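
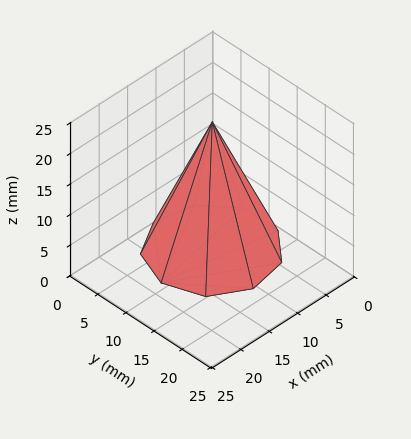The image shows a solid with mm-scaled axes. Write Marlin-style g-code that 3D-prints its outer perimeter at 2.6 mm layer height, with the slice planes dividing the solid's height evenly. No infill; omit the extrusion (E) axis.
Reading the render: the shape is a regular 9-sided pyramid, base circumscribed radius ≈ 9 mm, apex at z ≈ 21 mm (dimensions read to the nearest mm from the axis ticks). For the g-code, the solid's height is divided into equal slices at the stated Δz and each level perimeter traced with G1 moves after a G0 lift.

; perimeter-only toolpath
G21 ; units = mm
G90 ; absolute positioning
G28 ; home
; layer 1
G0 Z2.6
G0 X16.9 Y9.0
G1 X15.0 Y14.1
G1 X10.4 Y16.8
G1 X5.1 Y15.8
G1 X1.6 Y11.7
G1 X1.6 Y6.3
G1 X5.1 Y2.2
G1 X10.4 Y1.2
G1 X15.0 Y3.9
G1 X16.9 Y9.0
; layer 2
G0 Z5.2
G0 X15.8 Y9.0
G1 X14.2 Y13.4
G1 X10.2 Y15.7
G1 X5.6 Y14.9
G1 X2.6 Y11.3
G1 X2.6 Y6.7
G1 X5.6 Y3.1
G1 X10.2 Y2.3
G1 X14.2 Y4.7
G1 X15.8 Y9.0
; layer 3
G0 Z7.9
G0 X14.6 Y9.0
G1 X13.3 Y12.6
G1 X10.0 Y14.6
G1 X6.2 Y13.9
G1 X3.7 Y10.9
G1 X3.7 Y7.1
G1 X6.2 Y4.1
G1 X10.0 Y3.4
G1 X13.3 Y5.4
G1 X14.6 Y9.0
; layer 4
G0 Z10.5
G0 X13.5 Y9.0
G1 X12.4 Y11.9
G1 X9.8 Y13.4
G1 X6.8 Y12.9
G1 X4.8 Y10.6
G1 X4.8 Y7.5
G1 X6.8 Y5.1
G1 X9.8 Y4.5
G1 X12.4 Y6.1
G1 X13.5 Y9.0
; layer 5
G0 Z13.1
G0 X12.4 Y9.0
G1 X11.6 Y11.2
G1 X9.6 Y12.3
G1 X7.3 Y11.9
G1 X5.8 Y10.2
G1 X5.8 Y7.8
G1 X7.3 Y6.1
G1 X9.6 Y5.7
G1 X11.6 Y6.8
G1 X12.4 Y9.0
; layer 6
G0 Z15.8
G0 X11.2 Y9.0
G1 X10.7 Y10.4
G1 X9.4 Y11.2
G1 X7.9 Y10.9
G1 X6.9 Y9.8
G1 X6.9 Y8.2
G1 X7.9 Y7.0
G1 X9.4 Y6.8
G1 X10.7 Y7.5
G1 X11.2 Y9.0
; layer 7
G0 Z18.4
G0 X10.1 Y9.0
G1 X9.9 Y9.7
G1 X9.2 Y10.1
G1 X8.4 Y10.0
G1 X7.9 Y9.4
G1 X7.9 Y8.6
G1 X8.4 Y8.0
G1 X9.2 Y7.9
G1 X9.9 Y8.3
G1 X10.1 Y9.0
M2 ; end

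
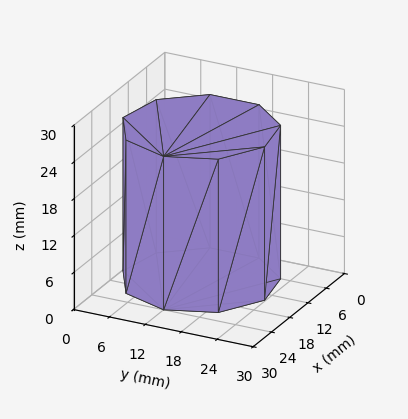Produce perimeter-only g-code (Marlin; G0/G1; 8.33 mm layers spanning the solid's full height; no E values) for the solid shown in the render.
Reading the render: the shape is a regular 9-sided prism (a cylinder approximated with 9 flat sides), circumscribed radius ≈ 12 mm, height ≈ 25 mm (dimensions read to the nearest mm from the axis ticks). For the g-code, the solid's height is divided into equal slices at the stated Δz and each level perimeter traced with G1 moves after a G0 lift.

; perimeter-only toolpath
G21 ; units = mm
G90 ; absolute positioning
G28 ; home
; layer 1
G0 Z8.33
G0 X24.00 Y12.00
G1 X21.19 Y19.71
G1 X14.08 Y23.82
G1 X6.00 Y22.39
G1 X0.72 Y16.10
G1 X0.72 Y7.90
G1 X6.00 Y1.61
G1 X14.08 Y0.18
G1 X21.19 Y4.29
G1 X24.00 Y12.00
; layer 2
G0 Z16.67
G0 X24.00 Y12.00
G1 X21.19 Y19.71
G1 X14.08 Y23.82
G1 X6.00 Y22.39
G1 X0.72 Y16.10
G1 X0.72 Y7.90
G1 X6.00 Y1.61
G1 X14.08 Y0.18
G1 X21.19 Y4.29
G1 X24.00 Y12.00
; layer 3
G0 Z25.00
G0 X24.00 Y12.00
G1 X21.19 Y19.71
G1 X14.08 Y23.82
G1 X6.00 Y22.39
G1 X0.72 Y16.10
G1 X0.72 Y7.90
G1 X6.00 Y1.61
G1 X14.08 Y0.18
G1 X21.19 Y4.29
G1 X24.00 Y12.00
M2 ; end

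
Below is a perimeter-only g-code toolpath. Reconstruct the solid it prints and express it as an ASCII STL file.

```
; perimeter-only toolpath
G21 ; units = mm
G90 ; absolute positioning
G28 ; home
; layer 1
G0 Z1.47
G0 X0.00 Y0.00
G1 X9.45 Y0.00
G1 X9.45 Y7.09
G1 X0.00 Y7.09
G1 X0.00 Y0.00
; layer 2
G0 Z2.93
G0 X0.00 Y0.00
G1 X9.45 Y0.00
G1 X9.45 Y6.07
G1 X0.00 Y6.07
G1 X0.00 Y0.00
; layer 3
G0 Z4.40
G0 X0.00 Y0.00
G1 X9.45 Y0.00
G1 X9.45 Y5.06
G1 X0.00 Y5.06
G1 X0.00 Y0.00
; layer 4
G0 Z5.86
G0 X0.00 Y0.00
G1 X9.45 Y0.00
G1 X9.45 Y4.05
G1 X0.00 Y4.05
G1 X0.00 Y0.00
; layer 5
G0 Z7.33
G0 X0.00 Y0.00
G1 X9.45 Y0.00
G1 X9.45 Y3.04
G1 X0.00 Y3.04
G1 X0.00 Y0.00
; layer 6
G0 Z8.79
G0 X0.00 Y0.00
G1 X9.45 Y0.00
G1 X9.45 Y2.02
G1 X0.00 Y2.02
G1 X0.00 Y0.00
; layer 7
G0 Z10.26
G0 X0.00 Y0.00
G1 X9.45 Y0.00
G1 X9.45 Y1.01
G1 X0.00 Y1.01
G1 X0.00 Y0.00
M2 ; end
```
solid part
  facet normal 0.0000 0.0000 -1.0000
    outer loop
      vertex 9.45 8.10 0.00
      vertex 9.45 0.00 0.00
      vertex 0.00 0.00 0.00
    endloop
  endfacet
  facet normal 0.0000 0.0000 -1.0000
    outer loop
      vertex 0.00 8.10 0.00
      vertex 9.45 8.10 0.00
      vertex 0.00 0.00 0.00
    endloop
  endfacet
  facet normal 0.0000 -1.0000 0.0000
    outer loop
      vertex 0.00 0.00 0.00
      vertex 9.45 0.00 0.00
      vertex 9.45 0.00 11.72
    endloop
  endfacet
  facet normal 0.0000 -1.0000 0.0000
    outer loop
      vertex 0.00 0.00 0.00
      vertex 9.45 0.00 11.72
      vertex 0.00 0.00 11.72
    endloop
  endfacet
  facet normal 0.0000 0.8226 0.5686
    outer loop
      vertex 0.00 0.00 11.72
      vertex 9.45 0.00 11.72
      vertex 9.45 8.10 0.00
    endloop
  endfacet
  facet normal 0.0000 0.8226 0.5686
    outer loop
      vertex 0.00 0.00 11.72
      vertex 9.45 8.10 0.00
      vertex 0.00 8.10 0.00
    endloop
  endfacet
  facet normal -1.0000 0.0000 0.0000
    outer loop
      vertex 0.00 0.00 11.72
      vertex 0.00 8.10 0.00
      vertex 0.00 0.00 0.00
    endloop
  endfacet
  facet normal 1.0000 0.0000 0.0000
    outer loop
      vertex 9.45 0.00 0.00
      vertex 9.45 8.10 0.00
      vertex 9.45 0.00 11.72
    endloop
  endfacet
endsolid part

The G0 Z moves step by Δz≈1.47 mm. The G1 loops shrink linearly with z, so the solid tapers from its base footprint up to z≈11.7. Closing with a flat bottom cap and the tapered top and triangulating gives 8 facets — a wedge (ramp): 9.45 × 8.1 mm base, rising to 11.7 mm along the y=0 edge and sloping linearly to z=0 at y=8.1.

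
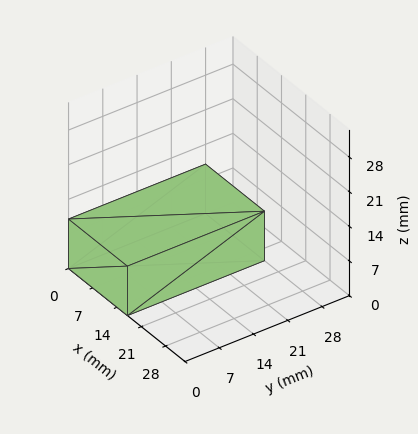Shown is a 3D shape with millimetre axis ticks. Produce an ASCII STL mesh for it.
Reading the render: the shape is a rectangular box, roughly 17 × 28 mm footprint and 10 mm tall (dimensions read to the nearest mm from the axis ticks). For the STL, each face is triangulated and given an outward normal.

solid part
  facet normal 0.0000 0.0000 -1.0000
    outer loop
      vertex 17.000 28.000 0.000
      vertex 17.000 0.000 0.000
      vertex 0.000 0.000 0.000
    endloop
  endfacet
  facet normal 0.0000 0.0000 -1.0000
    outer loop
      vertex 0.000 28.000 0.000
      vertex 17.000 28.000 0.000
      vertex 0.000 0.000 0.000
    endloop
  endfacet
  facet normal 0.0000 0.0000 1.0000
    outer loop
      vertex 0.000 0.000 10.000
      vertex 17.000 0.000 10.000
      vertex 17.000 28.000 10.000
    endloop
  endfacet
  facet normal 0.0000 0.0000 1.0000
    outer loop
      vertex 0.000 0.000 10.000
      vertex 17.000 28.000 10.000
      vertex 0.000 28.000 10.000
    endloop
  endfacet
  facet normal 0.0000 -1.0000 0.0000
    outer loop
      vertex 0.000 0.000 0.000
      vertex 17.000 0.000 0.000
      vertex 17.000 0.000 10.000
    endloop
  endfacet
  facet normal 0.0000 -1.0000 0.0000
    outer loop
      vertex 0.000 0.000 0.000
      vertex 17.000 0.000 10.000
      vertex 0.000 0.000 10.000
    endloop
  endfacet
  facet normal 0.0000 1.0000 0.0000
    outer loop
      vertex 17.000 28.000 10.000
      vertex 17.000 28.000 0.000
      vertex 0.000 28.000 0.000
    endloop
  endfacet
  facet normal 0.0000 1.0000 0.0000
    outer loop
      vertex 0.000 28.000 10.000
      vertex 17.000 28.000 10.000
      vertex 0.000 28.000 0.000
    endloop
  endfacet
  facet normal -1.0000 0.0000 0.0000
    outer loop
      vertex 0.000 28.000 10.000
      vertex 0.000 28.000 0.000
      vertex 0.000 0.000 0.000
    endloop
  endfacet
  facet normal -1.0000 0.0000 0.0000
    outer loop
      vertex 0.000 0.000 10.000
      vertex 0.000 28.000 10.000
      vertex 0.000 0.000 0.000
    endloop
  endfacet
  facet normal 1.0000 0.0000 0.0000
    outer loop
      vertex 17.000 0.000 0.000
      vertex 17.000 28.000 0.000
      vertex 17.000 28.000 10.000
    endloop
  endfacet
  facet normal 1.0000 0.0000 0.0000
    outer loop
      vertex 17.000 0.000 0.000
      vertex 17.000 28.000 10.000
      vertex 17.000 0.000 10.000
    endloop
  endfacet
endsolid part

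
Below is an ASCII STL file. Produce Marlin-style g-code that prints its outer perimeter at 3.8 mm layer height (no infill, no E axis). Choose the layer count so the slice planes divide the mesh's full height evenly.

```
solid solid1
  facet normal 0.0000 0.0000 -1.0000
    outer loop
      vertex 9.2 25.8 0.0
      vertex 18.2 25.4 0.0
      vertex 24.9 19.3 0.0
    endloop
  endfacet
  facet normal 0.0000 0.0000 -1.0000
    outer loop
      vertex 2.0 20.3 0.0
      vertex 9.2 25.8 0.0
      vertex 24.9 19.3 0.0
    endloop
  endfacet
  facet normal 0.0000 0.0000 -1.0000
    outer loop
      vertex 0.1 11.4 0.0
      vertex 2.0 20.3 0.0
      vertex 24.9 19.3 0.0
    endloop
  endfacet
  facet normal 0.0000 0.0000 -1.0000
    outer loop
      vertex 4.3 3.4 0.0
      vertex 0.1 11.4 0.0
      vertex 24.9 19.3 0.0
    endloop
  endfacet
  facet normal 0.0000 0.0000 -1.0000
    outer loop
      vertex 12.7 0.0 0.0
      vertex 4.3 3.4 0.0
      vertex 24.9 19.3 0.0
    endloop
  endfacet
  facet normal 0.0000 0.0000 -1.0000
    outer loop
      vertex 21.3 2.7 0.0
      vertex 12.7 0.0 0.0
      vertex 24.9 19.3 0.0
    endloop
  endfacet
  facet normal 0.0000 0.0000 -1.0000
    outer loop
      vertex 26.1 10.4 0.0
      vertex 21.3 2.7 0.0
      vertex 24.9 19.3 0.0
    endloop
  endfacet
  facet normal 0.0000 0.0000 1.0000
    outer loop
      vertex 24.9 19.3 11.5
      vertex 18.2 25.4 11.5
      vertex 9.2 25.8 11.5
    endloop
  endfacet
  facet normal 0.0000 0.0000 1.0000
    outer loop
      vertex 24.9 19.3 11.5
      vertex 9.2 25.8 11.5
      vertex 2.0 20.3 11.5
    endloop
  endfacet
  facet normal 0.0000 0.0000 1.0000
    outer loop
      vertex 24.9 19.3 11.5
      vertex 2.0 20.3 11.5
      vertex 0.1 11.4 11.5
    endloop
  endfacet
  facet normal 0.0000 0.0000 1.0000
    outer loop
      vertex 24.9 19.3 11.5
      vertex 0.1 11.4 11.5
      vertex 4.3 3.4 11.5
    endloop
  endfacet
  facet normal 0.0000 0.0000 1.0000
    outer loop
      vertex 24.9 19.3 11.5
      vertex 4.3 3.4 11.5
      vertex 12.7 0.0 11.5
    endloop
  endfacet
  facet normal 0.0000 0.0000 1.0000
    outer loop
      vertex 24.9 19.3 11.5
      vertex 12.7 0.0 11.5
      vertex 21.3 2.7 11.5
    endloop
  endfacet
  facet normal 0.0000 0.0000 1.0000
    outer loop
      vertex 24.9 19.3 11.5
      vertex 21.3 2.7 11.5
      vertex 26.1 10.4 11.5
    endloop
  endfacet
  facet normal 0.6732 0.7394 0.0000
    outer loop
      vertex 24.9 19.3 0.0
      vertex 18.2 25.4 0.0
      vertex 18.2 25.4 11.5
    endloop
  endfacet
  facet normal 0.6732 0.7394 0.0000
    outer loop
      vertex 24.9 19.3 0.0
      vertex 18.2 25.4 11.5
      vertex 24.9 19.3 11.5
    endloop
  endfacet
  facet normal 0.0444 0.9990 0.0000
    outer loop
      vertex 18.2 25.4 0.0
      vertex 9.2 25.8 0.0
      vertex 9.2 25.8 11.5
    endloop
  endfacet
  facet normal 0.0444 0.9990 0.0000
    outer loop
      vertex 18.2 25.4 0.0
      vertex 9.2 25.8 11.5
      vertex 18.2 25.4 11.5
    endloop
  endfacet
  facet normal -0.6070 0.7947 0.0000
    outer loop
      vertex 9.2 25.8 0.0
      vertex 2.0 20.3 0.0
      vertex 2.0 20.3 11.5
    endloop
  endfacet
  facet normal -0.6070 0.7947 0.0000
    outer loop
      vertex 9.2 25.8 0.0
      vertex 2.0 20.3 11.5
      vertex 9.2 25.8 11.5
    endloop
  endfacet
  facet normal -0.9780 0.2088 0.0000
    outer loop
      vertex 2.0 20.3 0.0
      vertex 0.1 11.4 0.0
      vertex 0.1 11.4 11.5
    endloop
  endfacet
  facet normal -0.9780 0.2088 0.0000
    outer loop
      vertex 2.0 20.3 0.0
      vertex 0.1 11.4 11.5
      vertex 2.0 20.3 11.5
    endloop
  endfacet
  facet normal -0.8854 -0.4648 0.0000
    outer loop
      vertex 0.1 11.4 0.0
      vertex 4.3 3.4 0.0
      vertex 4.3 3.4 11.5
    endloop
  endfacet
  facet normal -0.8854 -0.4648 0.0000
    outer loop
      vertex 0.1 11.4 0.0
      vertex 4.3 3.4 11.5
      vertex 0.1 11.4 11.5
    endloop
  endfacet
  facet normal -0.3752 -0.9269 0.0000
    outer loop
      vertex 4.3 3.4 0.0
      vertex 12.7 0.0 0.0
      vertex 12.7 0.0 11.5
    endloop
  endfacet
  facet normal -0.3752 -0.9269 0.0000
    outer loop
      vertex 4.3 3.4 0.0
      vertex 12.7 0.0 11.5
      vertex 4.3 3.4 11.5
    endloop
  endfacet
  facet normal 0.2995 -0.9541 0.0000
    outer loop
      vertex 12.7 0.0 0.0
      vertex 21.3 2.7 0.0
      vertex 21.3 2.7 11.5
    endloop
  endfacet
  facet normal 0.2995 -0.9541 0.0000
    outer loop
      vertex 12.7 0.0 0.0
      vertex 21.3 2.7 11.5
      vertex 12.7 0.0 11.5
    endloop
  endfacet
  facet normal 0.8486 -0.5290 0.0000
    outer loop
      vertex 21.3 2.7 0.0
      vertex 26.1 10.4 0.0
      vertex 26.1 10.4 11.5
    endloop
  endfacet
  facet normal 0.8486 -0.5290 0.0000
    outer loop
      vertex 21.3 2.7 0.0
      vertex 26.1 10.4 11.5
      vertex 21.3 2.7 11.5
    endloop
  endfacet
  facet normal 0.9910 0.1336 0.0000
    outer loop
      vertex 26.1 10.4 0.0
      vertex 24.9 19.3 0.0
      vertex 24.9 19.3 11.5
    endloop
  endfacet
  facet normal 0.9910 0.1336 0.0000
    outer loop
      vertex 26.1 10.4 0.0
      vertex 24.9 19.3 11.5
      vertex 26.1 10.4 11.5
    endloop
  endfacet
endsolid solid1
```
; perimeter-only toolpath
G21 ; units = mm
G90 ; absolute positioning
G28 ; home
; layer 1
G0 Z3.8
G0 X24.9 Y19.3
G1 X18.2 Y25.4
G1 X9.2 Y25.8
G1 X2.0 Y20.3
G1 X0.1 Y11.4
G1 X4.3 Y3.4
G1 X12.7 Y0.0
G1 X21.3 Y2.7
G1 X26.1 Y10.4
G1 X24.9 Y19.3
; layer 2
G0 Z7.7
G0 X24.9 Y19.3
G1 X18.2 Y25.4
G1 X9.2 Y25.8
G1 X2.0 Y20.3
G1 X0.1 Y11.4
G1 X4.3 Y3.4
G1 X12.7 Y0.0
G1 X21.3 Y2.7
G1 X26.1 Y10.4
G1 X24.9 Y19.3
; layer 3
G0 Z11.5
G0 X24.9 Y19.3
G1 X18.2 Y25.4
G1 X9.2 Y25.8
G1 X2.0 Y20.3
G1 X0.1 Y11.4
G1 X4.3 Y3.4
G1 X12.7 Y0.0
G1 X21.3 Y2.7
G1 X26.1 Y10.4
G1 X24.9 Y19.3
M2 ; end

The solid is a regular 9-sided prism (a cylinder approximated with 9 flat sides), circumscribed radius ≈ 13.2 mm, height ≈ 11.5 mm. Slicing at Δz = 3.8 mm — 3 equal slices spanning the solid's height, so layer i sits at z = i·h/3 — gives 3 non-empty perimeters. Each is a 9-segment closed polygon; G0 lifts to the layer z and rapids to the start vertex, then G1 traces the edges.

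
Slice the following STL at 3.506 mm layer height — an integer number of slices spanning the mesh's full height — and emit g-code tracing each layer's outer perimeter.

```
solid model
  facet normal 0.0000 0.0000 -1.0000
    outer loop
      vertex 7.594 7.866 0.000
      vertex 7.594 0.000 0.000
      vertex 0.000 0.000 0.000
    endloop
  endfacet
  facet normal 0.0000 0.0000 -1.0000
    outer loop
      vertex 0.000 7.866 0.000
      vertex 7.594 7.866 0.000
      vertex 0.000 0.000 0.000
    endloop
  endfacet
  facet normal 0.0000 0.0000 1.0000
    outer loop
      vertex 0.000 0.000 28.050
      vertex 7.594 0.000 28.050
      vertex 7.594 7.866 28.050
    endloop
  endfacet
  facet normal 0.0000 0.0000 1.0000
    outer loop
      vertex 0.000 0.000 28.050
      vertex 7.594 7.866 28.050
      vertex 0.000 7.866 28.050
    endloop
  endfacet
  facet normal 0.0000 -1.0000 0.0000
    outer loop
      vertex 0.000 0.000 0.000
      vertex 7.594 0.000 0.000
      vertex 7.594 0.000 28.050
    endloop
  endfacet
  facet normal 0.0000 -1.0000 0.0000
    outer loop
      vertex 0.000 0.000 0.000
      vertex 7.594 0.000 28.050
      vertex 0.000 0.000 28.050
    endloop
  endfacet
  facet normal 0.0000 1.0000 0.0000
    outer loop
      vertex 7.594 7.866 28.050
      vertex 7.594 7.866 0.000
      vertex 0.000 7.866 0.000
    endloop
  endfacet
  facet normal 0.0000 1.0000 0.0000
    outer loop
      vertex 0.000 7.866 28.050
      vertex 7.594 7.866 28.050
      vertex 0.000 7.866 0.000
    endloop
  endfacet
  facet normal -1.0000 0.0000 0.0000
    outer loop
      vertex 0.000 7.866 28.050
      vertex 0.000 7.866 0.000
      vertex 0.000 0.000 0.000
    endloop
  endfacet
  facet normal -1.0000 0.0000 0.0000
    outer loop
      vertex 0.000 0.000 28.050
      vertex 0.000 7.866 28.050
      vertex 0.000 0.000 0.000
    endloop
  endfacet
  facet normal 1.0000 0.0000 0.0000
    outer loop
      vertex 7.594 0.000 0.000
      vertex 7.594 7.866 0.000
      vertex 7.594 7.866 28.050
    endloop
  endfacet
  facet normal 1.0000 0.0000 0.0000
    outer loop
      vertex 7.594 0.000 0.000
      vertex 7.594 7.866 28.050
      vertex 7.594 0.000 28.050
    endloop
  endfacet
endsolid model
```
; perimeter-only toolpath
G21 ; units = mm
G90 ; absolute positioning
G28 ; home
; layer 1
G0 Z3.506
G0 X0.000 Y0.000
G1 X7.594 Y0.000
G1 X7.594 Y7.866
G1 X0.000 Y7.866
G1 X0.000 Y0.000
; layer 2
G0 Z7.013
G0 X0.000 Y0.000
G1 X7.594 Y0.000
G1 X7.594 Y7.866
G1 X0.000 Y7.866
G1 X0.000 Y0.000
; layer 3
G0 Z10.519
G0 X0.000 Y0.000
G1 X7.594 Y0.000
G1 X7.594 Y7.866
G1 X0.000 Y7.866
G1 X0.000 Y0.000
; layer 4
G0 Z14.025
G0 X0.000 Y0.000
G1 X7.594 Y0.000
G1 X7.594 Y7.866
G1 X0.000 Y7.866
G1 X0.000 Y0.000
; layer 5
G0 Z17.531
G0 X0.000 Y0.000
G1 X7.594 Y0.000
G1 X7.594 Y7.866
G1 X0.000 Y7.866
G1 X0.000 Y0.000
; layer 6
G0 Z21.038
G0 X0.000 Y0.000
G1 X7.594 Y0.000
G1 X7.594 Y7.866
G1 X0.000 Y7.866
G1 X0.000 Y0.000
; layer 7
G0 Z24.544
G0 X0.000 Y0.000
G1 X7.594 Y0.000
G1 X7.594 Y7.866
G1 X0.000 Y7.866
G1 X0.000 Y0.000
; layer 8
G0 Z28.050
G0 X0.000 Y0.000
G1 X7.594 Y0.000
G1 X7.594 Y7.866
G1 X0.000 Y7.866
G1 X0.000 Y0.000
M2 ; end

The solid is a rectangular box, roughly 7.59 × 7.87 mm footprint and 28.1 mm tall. Slicing at Δz = 3.506 mm — 8 equal slices spanning the solid's height, so layer i sits at z = i·h/8 — gives 8 non-empty perimeters. Each is a 4-segment closed polygon; G0 lifts to the layer z and rapids to the start vertex, then G1 traces the edges.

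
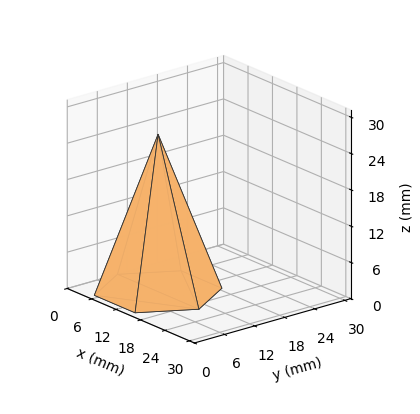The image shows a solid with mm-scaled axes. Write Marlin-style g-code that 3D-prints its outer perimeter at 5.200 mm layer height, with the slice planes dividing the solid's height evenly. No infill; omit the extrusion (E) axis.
Reading the render: the shape is a regular 6-sided pyramid, base circumscribed radius ≈ 10 mm, apex at z ≈ 26 mm (dimensions read to the nearest mm from the axis ticks). For the g-code, the solid's height is divided into equal slices at the stated Δz and each level perimeter traced with G1 moves after a G0 lift.

; perimeter-only toolpath
G21 ; units = mm
G90 ; absolute positioning
G28 ; home
; layer 1
G0 Z5.200
G0 X18.000 Y10.000
G1 X14.000 Y16.928
G1 X6.000 Y16.928
G1 X2.000 Y10.000
G1 X6.000 Y3.072
G1 X14.000 Y3.072
G1 X18.000 Y10.000
; layer 2
G0 Z10.400
G0 X16.000 Y10.000
G1 X13.000 Y15.196
G1 X7.000 Y15.196
G1 X4.000 Y10.000
G1 X7.000 Y4.804
G1 X13.000 Y4.804
G1 X16.000 Y10.000
; layer 3
G0 Z15.600
G0 X14.000 Y10.000
G1 X12.000 Y13.464
G1 X8.000 Y13.464
G1 X6.000 Y10.000
G1 X8.000 Y6.536
G1 X12.000 Y6.536
G1 X14.000 Y10.000
; layer 4
G0 Z20.800
G0 X12.000 Y10.000
G1 X11.000 Y11.732
G1 X9.000 Y11.732
G1 X8.000 Y10.000
G1 X9.000 Y8.268
G1 X11.000 Y8.268
G1 X12.000 Y10.000
M2 ; end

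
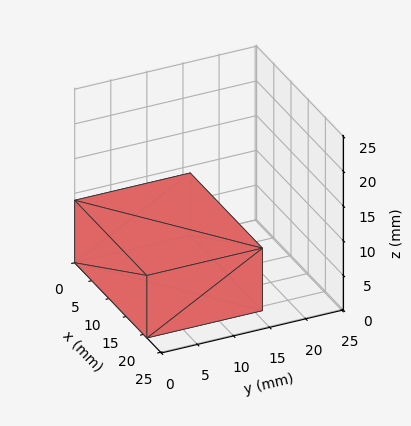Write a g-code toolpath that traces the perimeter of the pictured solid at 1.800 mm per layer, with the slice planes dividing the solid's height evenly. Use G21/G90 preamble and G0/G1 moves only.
Reading the render: the shape is a rectangular box, roughly 21 × 16 mm footprint and 9 mm tall (dimensions read to the nearest mm from the axis ticks). For the g-code, the solid's height is divided into equal slices at the stated Δz and each level perimeter traced with G1 moves after a G0 lift.

; perimeter-only toolpath
G21 ; units = mm
G90 ; absolute positioning
G28 ; home
; layer 1
G0 Z1.800
G0 X0.000 Y0.000
G1 X21.000 Y0.000
G1 X21.000 Y16.000
G1 X0.000 Y16.000
G1 X0.000 Y0.000
; layer 2
G0 Z3.600
G0 X0.000 Y0.000
G1 X21.000 Y0.000
G1 X21.000 Y16.000
G1 X0.000 Y16.000
G1 X0.000 Y0.000
; layer 3
G0 Z5.400
G0 X0.000 Y0.000
G1 X21.000 Y0.000
G1 X21.000 Y16.000
G1 X0.000 Y16.000
G1 X0.000 Y0.000
; layer 4
G0 Z7.200
G0 X0.000 Y0.000
G1 X21.000 Y0.000
G1 X21.000 Y16.000
G1 X0.000 Y16.000
G1 X0.000 Y0.000
; layer 5
G0 Z9.000
G0 X0.000 Y0.000
G1 X21.000 Y0.000
G1 X21.000 Y16.000
G1 X0.000 Y16.000
G1 X0.000 Y0.000
M2 ; end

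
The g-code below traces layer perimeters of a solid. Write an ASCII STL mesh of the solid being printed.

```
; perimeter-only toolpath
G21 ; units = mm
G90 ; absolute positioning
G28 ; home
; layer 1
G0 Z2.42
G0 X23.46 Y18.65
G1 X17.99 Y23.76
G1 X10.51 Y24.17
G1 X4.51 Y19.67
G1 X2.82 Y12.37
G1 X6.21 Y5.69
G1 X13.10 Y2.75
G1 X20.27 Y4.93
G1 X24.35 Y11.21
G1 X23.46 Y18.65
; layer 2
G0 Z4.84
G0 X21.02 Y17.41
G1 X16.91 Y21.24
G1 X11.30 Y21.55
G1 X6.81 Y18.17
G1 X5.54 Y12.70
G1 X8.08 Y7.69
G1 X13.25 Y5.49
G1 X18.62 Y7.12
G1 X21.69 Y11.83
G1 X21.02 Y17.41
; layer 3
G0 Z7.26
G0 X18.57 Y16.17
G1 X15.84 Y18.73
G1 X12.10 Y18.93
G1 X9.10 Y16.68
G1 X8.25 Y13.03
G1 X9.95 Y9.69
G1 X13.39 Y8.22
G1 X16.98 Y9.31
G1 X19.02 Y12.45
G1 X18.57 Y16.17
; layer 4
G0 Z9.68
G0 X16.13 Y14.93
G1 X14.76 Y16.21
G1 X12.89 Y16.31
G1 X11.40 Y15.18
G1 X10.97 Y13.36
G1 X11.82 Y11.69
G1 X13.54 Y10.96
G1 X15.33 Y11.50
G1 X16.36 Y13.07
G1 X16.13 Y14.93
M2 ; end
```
solid part
  facet normal 0.0000 0.0000 -1.0000
    outer loop
      vertex 9.71 26.79 0.00
      vertex 19.06 26.28 0.00
      vertex 25.90 19.89 0.00
    endloop
  endfacet
  facet normal 0.0000 0.0000 -1.0000
    outer loop
      vertex 2.22 21.16 0.00
      vertex 9.71 26.79 0.00
      vertex 25.90 19.89 0.00
    endloop
  endfacet
  facet normal 0.0000 0.0000 -1.0000
    outer loop
      vertex 0.10 12.04 0.00
      vertex 2.22 21.16 0.00
      vertex 25.90 19.89 0.00
    endloop
  endfacet
  facet normal 0.0000 0.0000 -1.0000
    outer loop
      vertex 4.34 3.69 0.00
      vertex 0.10 12.04 0.00
      vertex 25.90 19.89 0.00
    endloop
  endfacet
  facet normal 0.0000 0.0000 -1.0000
    outer loop
      vertex 12.95 0.02 0.00
      vertex 4.34 3.69 0.00
      vertex 25.90 19.89 0.00
    endloop
  endfacet
  facet normal 0.0000 0.0000 -1.0000
    outer loop
      vertex 21.91 2.74 0.00
      vertex 12.95 0.02 0.00
      vertex 25.90 19.89 0.00
    endloop
  endfacet
  facet normal 0.0000 0.0000 -1.0000
    outer loop
      vertex 27.02 10.59 0.00
      vertex 21.91 2.74 0.00
      vertex 25.90 19.89 0.00
    endloop
  endfacet
  facet normal 0.4677 0.5006 0.7285
    outer loop
      vertex 25.90 19.89 0.00
      vertex 19.06 26.28 0.00
      vertex 13.69 13.69 12.10
    endloop
  endfacet
  facet normal 0.0373 0.6841 0.7284
    outer loop
      vertex 19.06 26.28 0.00
      vertex 9.71 26.79 0.00
      vertex 13.69 13.69 12.10
    endloop
  endfacet
  facet normal -0.4117 0.5477 0.7284
    outer loop
      vertex 9.71 26.79 0.00
      vertex 2.22 21.16 0.00
      vertex 13.69 13.69 12.10
    endloop
  endfacet
  facet normal -0.6674 0.1551 0.7284
    outer loop
      vertex 2.22 21.16 0.00
      vertex 0.10 12.04 0.00
      vertex 13.69 13.69 12.10
    endloop
  endfacet
  facet normal -0.6109 -0.3102 0.7284
    outer loop
      vertex 0.10 12.04 0.00
      vertex 4.34 3.69 0.00
      vertex 13.69 13.69 12.10
    endloop
  endfacet
  facet normal -0.2686 -0.6302 0.7284
    outer loop
      vertex 4.34 3.69 0.00
      vertex 12.95 0.02 0.00
      vertex 13.69 13.69 12.10
    endloop
  endfacet
  facet normal 0.1990 -0.6556 0.7284
    outer loop
      vertex 12.95 0.02 0.00
      vertex 21.91 2.74 0.00
      vertex 13.69 13.69 12.10
    endloop
  endfacet
  facet normal 0.5742 -0.3738 0.7284
    outer loop
      vertex 21.91 2.74 0.00
      vertex 27.02 10.59 0.00
      vertex 13.69 13.69 12.10
    endloop
  endfacet
  facet normal 0.6802 0.0819 0.7284
    outer loop
      vertex 27.02 10.59 0.00
      vertex 25.90 19.89 0.00
      vertex 13.69 13.69 12.10
    endloop
  endfacet
endsolid part

The G0 Z moves step by Δz≈2.42 mm. The G1 loops shrink linearly with z, so the solid tapers from its base footprint up to z≈12.1. Closing with a flat bottom cap and the tapered top and triangulating gives 16 facets — a regular 9-sided pyramid, base circumscribed radius ≈ 13.7 mm, apex at z ≈ 12.1 mm.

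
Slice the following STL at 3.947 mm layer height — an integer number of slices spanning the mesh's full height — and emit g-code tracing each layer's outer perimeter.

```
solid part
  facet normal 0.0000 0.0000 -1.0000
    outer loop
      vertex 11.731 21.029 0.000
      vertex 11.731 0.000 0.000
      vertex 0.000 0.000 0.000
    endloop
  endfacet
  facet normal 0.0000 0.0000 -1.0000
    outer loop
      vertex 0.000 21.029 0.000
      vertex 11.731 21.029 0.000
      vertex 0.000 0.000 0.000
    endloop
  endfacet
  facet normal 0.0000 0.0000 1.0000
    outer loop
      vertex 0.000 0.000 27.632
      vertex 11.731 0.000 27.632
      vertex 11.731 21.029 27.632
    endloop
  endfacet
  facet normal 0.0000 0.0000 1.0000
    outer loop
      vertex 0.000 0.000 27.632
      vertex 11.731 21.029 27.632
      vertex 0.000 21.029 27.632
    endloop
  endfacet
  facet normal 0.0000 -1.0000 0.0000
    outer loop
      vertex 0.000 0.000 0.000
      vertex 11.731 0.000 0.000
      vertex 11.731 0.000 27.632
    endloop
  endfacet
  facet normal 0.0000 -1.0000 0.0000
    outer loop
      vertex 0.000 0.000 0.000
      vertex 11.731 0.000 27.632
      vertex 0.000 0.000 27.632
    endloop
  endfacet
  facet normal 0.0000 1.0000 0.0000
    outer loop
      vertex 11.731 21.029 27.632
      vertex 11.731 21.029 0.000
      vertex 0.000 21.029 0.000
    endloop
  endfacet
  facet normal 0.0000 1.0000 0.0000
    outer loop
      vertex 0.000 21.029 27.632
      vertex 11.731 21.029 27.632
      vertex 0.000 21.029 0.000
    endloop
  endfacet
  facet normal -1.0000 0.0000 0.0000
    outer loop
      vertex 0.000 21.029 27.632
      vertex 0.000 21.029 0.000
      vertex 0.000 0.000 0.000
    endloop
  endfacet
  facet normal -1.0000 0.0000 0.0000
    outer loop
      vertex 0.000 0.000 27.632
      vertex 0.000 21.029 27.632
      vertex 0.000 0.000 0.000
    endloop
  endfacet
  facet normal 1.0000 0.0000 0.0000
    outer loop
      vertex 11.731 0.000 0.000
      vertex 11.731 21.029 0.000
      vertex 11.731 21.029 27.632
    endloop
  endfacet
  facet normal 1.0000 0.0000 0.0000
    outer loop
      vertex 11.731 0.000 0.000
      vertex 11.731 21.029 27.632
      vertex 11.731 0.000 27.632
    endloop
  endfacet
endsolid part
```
; perimeter-only toolpath
G21 ; units = mm
G90 ; absolute positioning
G28 ; home
; layer 1
G0 Z3.947
G0 X0.000 Y0.000
G1 X11.731 Y0.000
G1 X11.731 Y21.029
G1 X0.000 Y21.029
G1 X0.000 Y0.000
; layer 2
G0 Z7.895
G0 X0.000 Y0.000
G1 X11.731 Y0.000
G1 X11.731 Y21.029
G1 X0.000 Y21.029
G1 X0.000 Y0.000
; layer 3
G0 Z11.842
G0 X0.000 Y0.000
G1 X11.731 Y0.000
G1 X11.731 Y21.029
G1 X0.000 Y21.029
G1 X0.000 Y0.000
; layer 4
G0 Z15.790
G0 X0.000 Y0.000
G1 X11.731 Y0.000
G1 X11.731 Y21.029
G1 X0.000 Y21.029
G1 X0.000 Y0.000
; layer 5
G0 Z19.737
G0 X0.000 Y0.000
G1 X11.731 Y0.000
G1 X11.731 Y21.029
G1 X0.000 Y21.029
G1 X0.000 Y0.000
; layer 6
G0 Z23.685
G0 X0.000 Y0.000
G1 X11.731 Y0.000
G1 X11.731 Y21.029
G1 X0.000 Y21.029
G1 X0.000 Y0.000
; layer 7
G0 Z27.632
G0 X0.000 Y0.000
G1 X11.731 Y0.000
G1 X11.731 Y21.029
G1 X0.000 Y21.029
G1 X0.000 Y0.000
M2 ; end

The solid is a rectangular box, roughly 11.7 × 21 mm footprint and 27.6 mm tall. Slicing at Δz = 3.947 mm — 7 equal slices spanning the solid's height, so layer i sits at z = i·h/7 — gives 7 non-empty perimeters. Each is a 4-segment closed polygon; G0 lifts to the layer z and rapids to the start vertex, then G1 traces the edges.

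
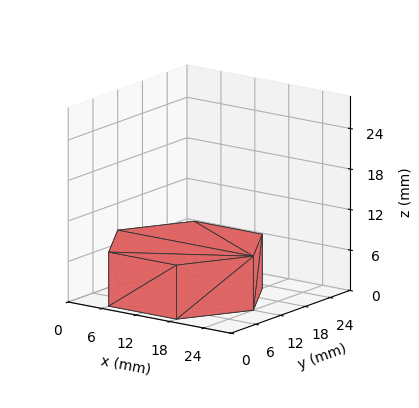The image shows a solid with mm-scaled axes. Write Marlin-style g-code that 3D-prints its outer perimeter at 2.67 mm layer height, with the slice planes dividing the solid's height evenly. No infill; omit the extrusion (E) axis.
Reading the render: the shape is a regular 6-sided prism (a cylinder approximated with 6 flat sides), circumscribed radius ≈ 12 mm, height ≈ 8 mm (dimensions read to the nearest mm from the axis ticks). For the g-code, the solid's height is divided into equal slices at the stated Δz and each level perimeter traced with G1 moves after a G0 lift.

; perimeter-only toolpath
G21 ; units = mm
G90 ; absolute positioning
G28 ; home
; layer 1
G0 Z2.67
G0 X24.00 Y12.00
G1 X18.00 Y22.39
G1 X6.00 Y22.39
G1 X0.00 Y12.00
G1 X6.00 Y1.61
G1 X18.00 Y1.61
G1 X24.00 Y12.00
; layer 2
G0 Z5.33
G0 X24.00 Y12.00
G1 X18.00 Y22.39
G1 X6.00 Y22.39
G1 X0.00 Y12.00
G1 X6.00 Y1.61
G1 X18.00 Y1.61
G1 X24.00 Y12.00
; layer 3
G0 Z8.00
G0 X24.00 Y12.00
G1 X18.00 Y22.39
G1 X6.00 Y22.39
G1 X0.00 Y12.00
G1 X6.00 Y1.61
G1 X18.00 Y1.61
G1 X24.00 Y12.00
M2 ; end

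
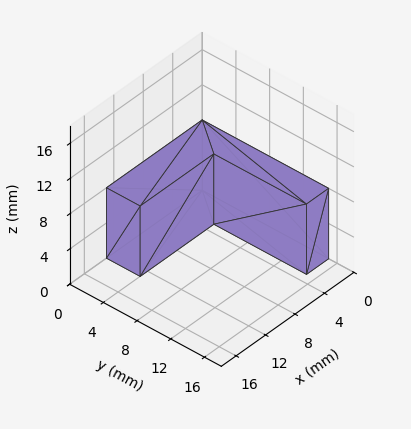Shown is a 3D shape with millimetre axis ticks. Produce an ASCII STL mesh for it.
Reading the render: the shape is an L-shaped prism: outer 13 × 15 mm, arm thicknesses ≈ 4 mm (horizontal) and 3 mm (vertical), extruded 8 mm in z (dimensions read to the nearest mm from the axis ticks). For the STL, each face is triangulated and given an outward normal.

solid part
  facet normal 0.0000 0.0000 -1.0000
    outer loop
      vertex 13.000 4.000 0.000
      vertex 13.000 0.000 0.000
      vertex 0.000 0.000 0.000
    endloop
  endfacet
  facet normal 0.0000 0.0000 -1.0000
    outer loop
      vertex 3.000 4.000 0.000
      vertex 13.000 4.000 0.000
      vertex 0.000 0.000 0.000
    endloop
  endfacet
  facet normal 0.0000 0.0000 -1.0000
    outer loop
      vertex 3.000 15.000 0.000
      vertex 3.000 4.000 0.000
      vertex 0.000 0.000 0.000
    endloop
  endfacet
  facet normal 0.0000 0.0000 -1.0000
    outer loop
      vertex 0.000 15.000 0.000
      vertex 3.000 15.000 0.000
      vertex 0.000 0.000 0.000
    endloop
  endfacet
  facet normal 0.0000 0.0000 1.0000
    outer loop
      vertex 0.000 0.000 8.000
      vertex 13.000 0.000 8.000
      vertex 13.000 4.000 8.000
    endloop
  endfacet
  facet normal 0.0000 0.0000 1.0000
    outer loop
      vertex 0.000 0.000 8.000
      vertex 13.000 4.000 8.000
      vertex 3.000 4.000 8.000
    endloop
  endfacet
  facet normal 0.0000 0.0000 1.0000
    outer loop
      vertex 0.000 0.000 8.000
      vertex 3.000 4.000 8.000
      vertex 3.000 15.000 8.000
    endloop
  endfacet
  facet normal 0.0000 0.0000 1.0000
    outer loop
      vertex 0.000 0.000 8.000
      vertex 3.000 15.000 8.000
      vertex 0.000 15.000 8.000
    endloop
  endfacet
  facet normal 0.0000 -1.0000 0.0000
    outer loop
      vertex 0.000 0.000 0.000
      vertex 13.000 0.000 0.000
      vertex 13.000 0.000 8.000
    endloop
  endfacet
  facet normal 0.0000 -1.0000 0.0000
    outer loop
      vertex 0.000 0.000 0.000
      vertex 13.000 0.000 8.000
      vertex 0.000 0.000 8.000
    endloop
  endfacet
  facet normal 1.0000 0.0000 0.0000
    outer loop
      vertex 13.000 0.000 0.000
      vertex 13.000 4.000 0.000
      vertex 13.000 4.000 8.000
    endloop
  endfacet
  facet normal 1.0000 0.0000 0.0000
    outer loop
      vertex 13.000 0.000 0.000
      vertex 13.000 4.000 8.000
      vertex 13.000 0.000 8.000
    endloop
  endfacet
  facet normal 0.0000 1.0000 0.0000
    outer loop
      vertex 13.000 4.000 0.000
      vertex 3.000 4.000 0.000
      vertex 3.000 4.000 8.000
    endloop
  endfacet
  facet normal 0.0000 1.0000 0.0000
    outer loop
      vertex 13.000 4.000 0.000
      vertex 3.000 4.000 8.000
      vertex 13.000 4.000 8.000
    endloop
  endfacet
  facet normal 1.0000 0.0000 0.0000
    outer loop
      vertex 3.000 4.000 0.000
      vertex 3.000 15.000 0.000
      vertex 3.000 15.000 8.000
    endloop
  endfacet
  facet normal 1.0000 0.0000 0.0000
    outer loop
      vertex 3.000 4.000 0.000
      vertex 3.000 15.000 8.000
      vertex 3.000 4.000 8.000
    endloop
  endfacet
  facet normal 0.0000 1.0000 0.0000
    outer loop
      vertex 3.000 15.000 0.000
      vertex 0.000 15.000 0.000
      vertex 0.000 15.000 8.000
    endloop
  endfacet
  facet normal 0.0000 1.0000 0.0000
    outer loop
      vertex 3.000 15.000 0.000
      vertex 0.000 15.000 8.000
      vertex 3.000 15.000 8.000
    endloop
  endfacet
  facet normal -1.0000 0.0000 0.0000
    outer loop
      vertex 0.000 15.000 0.000
      vertex 0.000 0.000 0.000
      vertex 0.000 0.000 8.000
    endloop
  endfacet
  facet normal -1.0000 0.0000 0.0000
    outer loop
      vertex 0.000 15.000 0.000
      vertex 0.000 0.000 8.000
      vertex 0.000 15.000 8.000
    endloop
  endfacet
endsolid part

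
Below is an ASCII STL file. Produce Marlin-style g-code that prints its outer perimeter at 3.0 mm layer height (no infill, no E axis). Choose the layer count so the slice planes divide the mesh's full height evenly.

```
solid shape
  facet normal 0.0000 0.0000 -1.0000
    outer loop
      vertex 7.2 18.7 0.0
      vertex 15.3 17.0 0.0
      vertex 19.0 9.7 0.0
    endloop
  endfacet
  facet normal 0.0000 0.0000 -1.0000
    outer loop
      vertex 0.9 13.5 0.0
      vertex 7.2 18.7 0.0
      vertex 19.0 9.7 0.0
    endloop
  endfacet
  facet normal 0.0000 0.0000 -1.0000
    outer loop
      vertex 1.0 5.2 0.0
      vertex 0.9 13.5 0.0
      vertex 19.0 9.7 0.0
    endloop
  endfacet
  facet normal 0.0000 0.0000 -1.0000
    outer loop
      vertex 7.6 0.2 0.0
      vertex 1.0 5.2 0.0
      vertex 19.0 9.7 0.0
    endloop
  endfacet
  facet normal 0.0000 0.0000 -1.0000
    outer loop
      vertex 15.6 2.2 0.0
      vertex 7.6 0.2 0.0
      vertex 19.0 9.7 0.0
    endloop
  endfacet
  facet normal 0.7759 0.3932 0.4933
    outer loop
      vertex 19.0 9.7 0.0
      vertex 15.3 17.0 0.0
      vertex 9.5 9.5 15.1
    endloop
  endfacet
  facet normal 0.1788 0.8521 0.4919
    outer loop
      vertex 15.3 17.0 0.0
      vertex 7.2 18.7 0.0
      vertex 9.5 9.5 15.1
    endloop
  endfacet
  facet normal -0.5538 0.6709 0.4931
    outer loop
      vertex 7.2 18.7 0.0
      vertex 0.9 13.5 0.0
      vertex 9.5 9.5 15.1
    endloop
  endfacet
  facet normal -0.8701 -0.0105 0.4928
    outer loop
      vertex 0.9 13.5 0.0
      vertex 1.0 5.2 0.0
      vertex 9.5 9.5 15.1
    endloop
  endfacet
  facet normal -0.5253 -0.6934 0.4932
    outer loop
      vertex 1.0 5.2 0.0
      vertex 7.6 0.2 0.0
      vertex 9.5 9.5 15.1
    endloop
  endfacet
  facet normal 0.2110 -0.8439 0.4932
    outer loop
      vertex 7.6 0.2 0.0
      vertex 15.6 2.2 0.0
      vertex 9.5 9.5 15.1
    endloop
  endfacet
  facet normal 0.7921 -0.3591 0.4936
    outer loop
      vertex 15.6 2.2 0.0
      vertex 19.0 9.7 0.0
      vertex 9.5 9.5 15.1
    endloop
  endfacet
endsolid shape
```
; perimeter-only toolpath
G21 ; units = mm
G90 ; absolute positioning
G28 ; home
; layer 1
G0 Z3.0
G0 X17.1 Y9.7
G1 X14.1 Y15.5
G1 X7.7 Y16.9
G1 X2.6 Y12.7
G1 X2.7 Y6.1
G1 X8.0 Y2.1
G1 X14.4 Y3.7
G1 X17.1 Y9.7
; layer 2
G0 Z6.0
G0 X15.2 Y9.6
G1 X13.0 Y14.0
G1 X8.1 Y15.0
G1 X4.3 Y11.9
G1 X4.4 Y6.9
G1 X8.4 Y3.9
G1 X13.2 Y5.1
G1 X15.2 Y9.6
; layer 3
G0 Z9.1
G0 X13.3 Y9.6
G1 X11.8 Y12.5
G1 X8.6 Y13.2
G1 X6.1 Y11.1
G1 X6.1 Y7.8
G1 X8.7 Y5.8
G1 X11.9 Y6.6
G1 X13.3 Y9.6
; layer 4
G0 Z12.1
G0 X11.4 Y9.5
G1 X10.7 Y11.0
G1 X9.0 Y11.3
G1 X7.8 Y10.3
G1 X7.8 Y8.6
G1 X9.1 Y7.6
G1 X10.7 Y8.0
G1 X11.4 Y9.5
M2 ; end

The solid is a regular 7-sided pyramid, base circumscribed radius ≈ 9.5 mm, apex at z ≈ 15.1 mm. Slicing at Δz = 3.0 mm — 5 equal slices spanning the solid's height, so layer i sits at z = i·h/5 — gives 4 non-empty perimeters. Each is a 7-segment closed polygon; G0 lifts to the layer z and rapids to the start vertex, then G1 traces the edges. The cross-section shrinks linearly with z (the slice at the apex is degenerate and omitted).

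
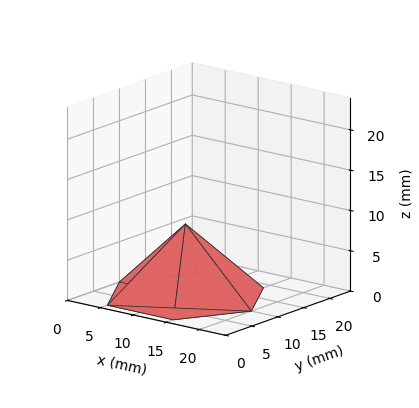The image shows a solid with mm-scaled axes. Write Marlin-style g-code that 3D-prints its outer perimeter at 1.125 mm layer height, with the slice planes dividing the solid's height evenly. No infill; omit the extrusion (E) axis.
Reading the render: the shape is a regular 6-sided pyramid, base circumscribed radius ≈ 10 mm, apex at z ≈ 9 mm (dimensions read to the nearest mm from the axis ticks). For the g-code, the solid's height is divided into equal slices at the stated Δz and each level perimeter traced with G1 moves after a G0 lift.

; perimeter-only toolpath
G21 ; units = mm
G90 ; absolute positioning
G28 ; home
; layer 1
G0 Z1.125
G0 X18.750 Y10.000
G1 X14.375 Y17.578
G1 X5.625 Y17.578
G1 X1.250 Y10.000
G1 X5.625 Y2.423
G1 X14.375 Y2.423
G1 X18.750 Y10.000
; layer 2
G0 Z2.250
G0 X17.500 Y10.000
G1 X13.750 Y16.495
G1 X6.250 Y16.495
G1 X2.500 Y10.000
G1 X6.250 Y3.505
G1 X13.750 Y3.505
G1 X17.500 Y10.000
; layer 3
G0 Z3.375
G0 X16.250 Y10.000
G1 X13.125 Y15.412
G1 X6.875 Y15.412
G1 X3.750 Y10.000
G1 X6.875 Y4.588
G1 X13.125 Y4.588
G1 X16.250 Y10.000
; layer 4
G0 Z4.500
G0 X15.000 Y10.000
G1 X12.500 Y14.330
G1 X7.500 Y14.330
G1 X5.000 Y10.000
G1 X7.500 Y5.670
G1 X12.500 Y5.670
G1 X15.000 Y10.000
; layer 5
G0 Z5.625
G0 X13.750 Y10.000
G1 X11.875 Y13.248
G1 X8.125 Y13.248
G1 X6.250 Y10.000
G1 X8.125 Y6.753
G1 X11.875 Y6.753
G1 X13.750 Y10.000
; layer 6
G0 Z6.750
G0 X12.500 Y10.000
G1 X11.250 Y12.165
G1 X8.750 Y12.165
G1 X7.500 Y10.000
G1 X8.750 Y7.835
G1 X11.250 Y7.835
G1 X12.500 Y10.000
; layer 7
G0 Z7.875
G0 X11.250 Y10.000
G1 X10.625 Y11.082
G1 X9.375 Y11.082
G1 X8.750 Y10.000
G1 X9.375 Y8.918
G1 X10.625 Y8.918
G1 X11.250 Y10.000
M2 ; end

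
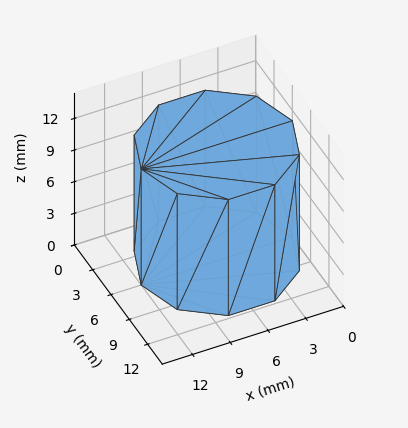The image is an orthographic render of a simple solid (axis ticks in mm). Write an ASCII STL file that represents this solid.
Reading the render: the shape is a regular 10-sided prism (a cylinder approximated with 10 flat sides), circumscribed radius ≈ 6 mm, height ≈ 11 mm (dimensions read to the nearest mm from the axis ticks). For the STL, each face is triangulated and given an outward normal.

solid part
  facet normal 0.0000 0.0000 -1.0000
    outer loop
      vertex 7.85 11.71 0.00
      vertex 10.85 9.53 0.00
      vertex 12.00 6.00 0.00
    endloop
  endfacet
  facet normal 0.0000 0.0000 -1.0000
    outer loop
      vertex 4.15 11.71 0.00
      vertex 7.85 11.71 0.00
      vertex 12.00 6.00 0.00
    endloop
  endfacet
  facet normal 0.0000 0.0000 -1.0000
    outer loop
      vertex 1.15 9.53 0.00
      vertex 4.15 11.71 0.00
      vertex 12.00 6.00 0.00
    endloop
  endfacet
  facet normal 0.0000 0.0000 -1.0000
    outer loop
      vertex 0.00 6.00 0.00
      vertex 1.15 9.53 0.00
      vertex 12.00 6.00 0.00
    endloop
  endfacet
  facet normal 0.0000 0.0000 -1.0000
    outer loop
      vertex 1.15 2.47 0.00
      vertex 0.00 6.00 0.00
      vertex 12.00 6.00 0.00
    endloop
  endfacet
  facet normal 0.0000 0.0000 -1.0000
    outer loop
      vertex 4.15 0.29 0.00
      vertex 1.15 2.47 0.00
      vertex 12.00 6.00 0.00
    endloop
  endfacet
  facet normal 0.0000 0.0000 -1.0000
    outer loop
      vertex 7.85 0.29 0.00
      vertex 4.15 0.29 0.00
      vertex 12.00 6.00 0.00
    endloop
  endfacet
  facet normal 0.0000 0.0000 -1.0000
    outer loop
      vertex 10.85 2.47 0.00
      vertex 7.85 0.29 0.00
      vertex 12.00 6.00 0.00
    endloop
  endfacet
  facet normal 0.0000 0.0000 1.0000
    outer loop
      vertex 12.00 6.00 11.00
      vertex 10.85 9.53 11.00
      vertex 7.85 11.71 11.00
    endloop
  endfacet
  facet normal 0.0000 0.0000 1.0000
    outer loop
      vertex 12.00 6.00 11.00
      vertex 7.85 11.71 11.00
      vertex 4.15 11.71 11.00
    endloop
  endfacet
  facet normal 0.0000 0.0000 1.0000
    outer loop
      vertex 12.00 6.00 11.00
      vertex 4.15 11.71 11.00
      vertex 1.15 9.53 11.00
    endloop
  endfacet
  facet normal 0.0000 0.0000 1.0000
    outer loop
      vertex 12.00 6.00 11.00
      vertex 1.15 9.53 11.00
      vertex 0.00 6.00 11.00
    endloop
  endfacet
  facet normal 0.0000 0.0000 1.0000
    outer loop
      vertex 12.00 6.00 11.00
      vertex 0.00 6.00 11.00
      vertex 1.15 2.47 11.00
    endloop
  endfacet
  facet normal 0.0000 0.0000 1.0000
    outer loop
      vertex 12.00 6.00 11.00
      vertex 1.15 2.47 11.00
      vertex 4.15 0.29 11.00
    endloop
  endfacet
  facet normal 0.0000 0.0000 1.0000
    outer loop
      vertex 12.00 6.00 11.00
      vertex 4.15 0.29 11.00
      vertex 7.85 0.29 11.00
    endloop
  endfacet
  facet normal 0.0000 0.0000 1.0000
    outer loop
      vertex 12.00 6.00 11.00
      vertex 7.85 0.29 11.00
      vertex 10.85 2.47 11.00
    endloop
  endfacet
  facet normal 0.9508 0.3098 0.0000
    outer loop
      vertex 12.00 6.00 0.00
      vertex 10.85 9.53 0.00
      vertex 10.85 9.53 11.00
    endloop
  endfacet
  facet normal 0.9508 0.3098 0.0000
    outer loop
      vertex 12.00 6.00 0.00
      vertex 10.85 9.53 11.00
      vertex 12.00 6.00 11.00
    endloop
  endfacet
  facet normal 0.5879 0.8090 0.0000
    outer loop
      vertex 10.85 9.53 0.00
      vertex 7.85 11.71 0.00
      vertex 7.85 11.71 11.00
    endloop
  endfacet
  facet normal 0.5879 0.8090 0.0000
    outer loop
      vertex 10.85 9.53 0.00
      vertex 7.85 11.71 11.00
      vertex 10.85 9.53 11.00
    endloop
  endfacet
  facet normal 0.0000 1.0000 0.0000
    outer loop
      vertex 7.85 11.71 0.00
      vertex 4.15 11.71 0.00
      vertex 4.15 11.71 11.00
    endloop
  endfacet
  facet normal 0.0000 1.0000 0.0000
    outer loop
      vertex 7.85 11.71 0.00
      vertex 4.15 11.71 11.00
      vertex 7.85 11.71 11.00
    endloop
  endfacet
  facet normal -0.5879 0.8090 0.0000
    outer loop
      vertex 4.15 11.71 0.00
      vertex 1.15 9.53 0.00
      vertex 1.15 9.53 11.00
    endloop
  endfacet
  facet normal -0.5879 0.8090 0.0000
    outer loop
      vertex 4.15 11.71 0.00
      vertex 1.15 9.53 11.00
      vertex 4.15 11.71 11.00
    endloop
  endfacet
  facet normal -0.9508 0.3098 0.0000
    outer loop
      vertex 1.15 9.53 0.00
      vertex 0.00 6.00 0.00
      vertex 0.00 6.00 11.00
    endloop
  endfacet
  facet normal -0.9508 0.3098 0.0000
    outer loop
      vertex 1.15 9.53 0.00
      vertex 0.00 6.00 11.00
      vertex 1.15 9.53 11.00
    endloop
  endfacet
  facet normal -0.9508 -0.3098 0.0000
    outer loop
      vertex 0.00 6.00 0.00
      vertex 1.15 2.47 0.00
      vertex 1.15 2.47 11.00
    endloop
  endfacet
  facet normal -0.9508 -0.3098 0.0000
    outer loop
      vertex 0.00 6.00 0.00
      vertex 1.15 2.47 11.00
      vertex 0.00 6.00 11.00
    endloop
  endfacet
  facet normal -0.5879 -0.8090 0.0000
    outer loop
      vertex 1.15 2.47 0.00
      vertex 4.15 0.29 0.00
      vertex 4.15 0.29 11.00
    endloop
  endfacet
  facet normal -0.5879 -0.8090 0.0000
    outer loop
      vertex 1.15 2.47 0.00
      vertex 4.15 0.29 11.00
      vertex 1.15 2.47 11.00
    endloop
  endfacet
  facet normal 0.0000 -1.0000 0.0000
    outer loop
      vertex 4.15 0.29 0.00
      vertex 7.85 0.29 0.00
      vertex 7.85 0.29 11.00
    endloop
  endfacet
  facet normal 0.0000 -1.0000 0.0000
    outer loop
      vertex 4.15 0.29 0.00
      vertex 7.85 0.29 11.00
      vertex 4.15 0.29 11.00
    endloop
  endfacet
  facet normal 0.5879 -0.8090 0.0000
    outer loop
      vertex 7.85 0.29 0.00
      vertex 10.85 2.47 0.00
      vertex 10.85 2.47 11.00
    endloop
  endfacet
  facet normal 0.5879 -0.8090 0.0000
    outer loop
      vertex 7.85 0.29 0.00
      vertex 10.85 2.47 11.00
      vertex 7.85 0.29 11.00
    endloop
  endfacet
  facet normal 0.9508 -0.3098 0.0000
    outer loop
      vertex 10.85 2.47 0.00
      vertex 12.00 6.00 0.00
      vertex 12.00 6.00 11.00
    endloop
  endfacet
  facet normal 0.9508 -0.3098 0.0000
    outer loop
      vertex 10.85 2.47 0.00
      vertex 12.00 6.00 11.00
      vertex 10.85 2.47 11.00
    endloop
  endfacet
endsolid part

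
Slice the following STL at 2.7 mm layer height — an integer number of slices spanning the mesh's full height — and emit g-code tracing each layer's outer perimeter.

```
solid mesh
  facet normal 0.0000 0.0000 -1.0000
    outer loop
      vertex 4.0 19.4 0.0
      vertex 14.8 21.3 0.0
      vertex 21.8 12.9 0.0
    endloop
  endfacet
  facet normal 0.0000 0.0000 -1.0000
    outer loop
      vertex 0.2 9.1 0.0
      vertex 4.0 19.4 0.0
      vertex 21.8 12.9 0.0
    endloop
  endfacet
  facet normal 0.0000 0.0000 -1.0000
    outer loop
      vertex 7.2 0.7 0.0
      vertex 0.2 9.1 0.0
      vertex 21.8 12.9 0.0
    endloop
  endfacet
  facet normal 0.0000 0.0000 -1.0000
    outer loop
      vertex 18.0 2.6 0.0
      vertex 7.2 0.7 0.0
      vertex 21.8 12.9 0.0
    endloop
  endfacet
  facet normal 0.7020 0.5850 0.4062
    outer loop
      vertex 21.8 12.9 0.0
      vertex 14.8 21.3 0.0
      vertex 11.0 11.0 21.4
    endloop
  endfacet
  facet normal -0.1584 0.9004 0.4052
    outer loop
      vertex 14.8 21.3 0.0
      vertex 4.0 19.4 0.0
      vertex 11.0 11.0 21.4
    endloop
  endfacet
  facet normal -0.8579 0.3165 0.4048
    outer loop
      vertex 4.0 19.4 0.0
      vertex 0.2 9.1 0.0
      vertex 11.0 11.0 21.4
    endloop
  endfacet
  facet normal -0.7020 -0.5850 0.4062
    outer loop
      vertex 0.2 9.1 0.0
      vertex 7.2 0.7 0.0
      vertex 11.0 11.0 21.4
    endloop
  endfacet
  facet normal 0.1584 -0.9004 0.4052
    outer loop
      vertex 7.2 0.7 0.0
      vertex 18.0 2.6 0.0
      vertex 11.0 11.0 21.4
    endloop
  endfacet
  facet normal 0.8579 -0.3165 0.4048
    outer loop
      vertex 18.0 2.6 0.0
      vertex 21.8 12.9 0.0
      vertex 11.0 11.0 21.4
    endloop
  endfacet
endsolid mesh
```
; perimeter-only toolpath
G21 ; units = mm
G90 ; absolute positioning
G28 ; home
; layer 1
G0 Z2.7
G0 X20.4 Y12.7
G1 X14.3 Y20.0
G1 X4.9 Y18.3
G1 X1.6 Y9.3
G1 X7.7 Y2.0
G1 X17.1 Y3.6
G1 X20.4 Y12.7
; layer 2
G0 Z5.3
G0 X19.1 Y12.4
G1 X13.9 Y18.7
G1 X5.8 Y17.3
G1 X2.9 Y9.6
G1 X8.2 Y3.3
G1 X16.2 Y4.7
G1 X19.1 Y12.4
; layer 3
G0 Z8.0
G0 X17.8 Y12.2
G1 X13.4 Y17.4
G1 X6.6 Y16.2
G1 X4.2 Y9.8
G1 X8.6 Y4.6
G1 X15.4 Y5.8
G1 X17.8 Y12.2
; layer 4
G0 Z10.7
G0 X16.4 Y11.9
G1 X12.9 Y16.1
G1 X7.5 Y15.2
G1 X5.6 Y10.1
G1 X9.1 Y5.8
G1 X14.5 Y6.8
G1 X16.4 Y11.9
; layer 5
G0 Z13.4
G0 X15.1 Y11.7
G1 X12.4 Y14.9
G1 X8.4 Y14.1
G1 X7.0 Y10.3
G1 X9.6 Y7.1
G1 X13.6 Y7.8
G1 X15.1 Y11.7
; layer 6
G0 Z16.0
G0 X13.7 Y11.5
G1 X11.9 Y13.6
G1 X9.2 Y13.1
G1 X8.3 Y10.5
G1 X10.0 Y8.4
G1 X12.8 Y8.9
G1 X13.7 Y11.5
; layer 7
G0 Z18.7
G0 X12.3 Y11.2
G1 X11.5 Y12.3
G1 X10.1 Y12.1
G1 X9.7 Y10.8
G1 X10.5 Y9.7
G1 X11.9 Y9.9
G1 X12.3 Y11.2
M2 ; end

The solid is a regular 6-sided pyramid, base circumscribed radius ≈ 11 mm, apex at z ≈ 21.4 mm. Slicing at Δz = 2.7 mm — 8 equal slices spanning the solid's height, so layer i sits at z = i·h/8 — gives 7 non-empty perimeters. Each is a 6-segment closed polygon; G0 lifts to the layer z and rapids to the start vertex, then G1 traces the edges. The cross-section shrinks linearly with z (the slice at the apex is degenerate and omitted).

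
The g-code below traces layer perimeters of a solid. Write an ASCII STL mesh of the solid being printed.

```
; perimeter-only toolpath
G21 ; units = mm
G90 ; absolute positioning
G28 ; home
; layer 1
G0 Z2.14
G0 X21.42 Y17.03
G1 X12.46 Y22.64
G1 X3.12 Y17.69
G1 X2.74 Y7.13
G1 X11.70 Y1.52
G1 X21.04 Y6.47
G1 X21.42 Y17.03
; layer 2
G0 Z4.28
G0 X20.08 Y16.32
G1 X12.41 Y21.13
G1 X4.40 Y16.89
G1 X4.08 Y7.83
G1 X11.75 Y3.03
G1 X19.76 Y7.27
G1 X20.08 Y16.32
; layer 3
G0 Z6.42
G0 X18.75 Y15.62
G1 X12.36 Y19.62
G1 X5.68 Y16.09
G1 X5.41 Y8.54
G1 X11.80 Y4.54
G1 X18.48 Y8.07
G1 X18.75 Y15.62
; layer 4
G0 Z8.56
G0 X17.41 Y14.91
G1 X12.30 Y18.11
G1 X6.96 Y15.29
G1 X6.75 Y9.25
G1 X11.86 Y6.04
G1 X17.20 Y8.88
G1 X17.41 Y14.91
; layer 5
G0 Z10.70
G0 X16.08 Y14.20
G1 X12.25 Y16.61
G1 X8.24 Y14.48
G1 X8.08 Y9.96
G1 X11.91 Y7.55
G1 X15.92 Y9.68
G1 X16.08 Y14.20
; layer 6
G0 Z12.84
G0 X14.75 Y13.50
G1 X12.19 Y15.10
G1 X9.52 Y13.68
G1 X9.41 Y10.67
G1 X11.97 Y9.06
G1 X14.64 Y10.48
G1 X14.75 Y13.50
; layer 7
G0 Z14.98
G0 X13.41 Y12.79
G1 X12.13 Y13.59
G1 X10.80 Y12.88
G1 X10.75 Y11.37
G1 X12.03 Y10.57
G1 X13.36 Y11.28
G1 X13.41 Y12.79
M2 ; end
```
solid part
  facet normal 0.0000 0.0000 -1.0000
    outer loop
      vertex 1.84 18.49 0.00
      vertex 12.52 24.15 0.00
      vertex 22.75 17.74 0.00
    endloop
  endfacet
  facet normal 0.0000 0.0000 -1.0000
    outer loop
      vertex 1.41 6.42 0.00
      vertex 1.84 18.49 0.00
      vertex 22.75 17.74 0.00
    endloop
  endfacet
  facet normal 0.0000 0.0000 -1.0000
    outer loop
      vertex 11.64 0.01 0.00
      vertex 1.41 6.42 0.00
      vertex 22.75 17.74 0.00
    endloop
  endfacet
  facet normal 0.0000 0.0000 -1.0000
    outer loop
      vertex 22.32 5.67 0.00
      vertex 11.64 0.01 0.00
      vertex 22.75 17.74 0.00
    endloop
  endfacet
  facet normal 0.4531 0.7231 0.5214
    outer loop
      vertex 22.75 17.74 0.00
      vertex 12.52 24.15 0.00
      vertex 12.08 12.08 17.12
    endloop
  endfacet
  facet normal -0.3996 0.7540 0.5213
    outer loop
      vertex 12.52 24.15 0.00
      vertex 1.84 18.49 0.00
      vertex 12.08 12.08 17.12
    endloop
  endfacet
  facet normal -0.8528 0.0304 0.5214
    outer loop
      vertex 1.84 18.49 0.00
      vertex 1.41 6.42 0.00
      vertex 12.08 12.08 17.12
    endloop
  endfacet
  facet normal -0.4531 -0.7231 0.5214
    outer loop
      vertex 1.41 6.42 0.00
      vertex 11.64 0.01 0.00
      vertex 12.08 12.08 17.12
    endloop
  endfacet
  facet normal 0.3996 -0.7540 0.5213
    outer loop
      vertex 11.64 0.01 0.00
      vertex 22.32 5.67 0.00
      vertex 12.08 12.08 17.12
    endloop
  endfacet
  facet normal 0.8528 -0.0304 0.5214
    outer loop
      vertex 22.32 5.67 0.00
      vertex 22.75 17.74 0.00
      vertex 12.08 12.08 17.12
    endloop
  endfacet
endsolid part

The G0 Z moves step by Δz≈2.14 mm. The G1 loops shrink linearly with z, so the solid tapers from its base footprint up to z≈17.1. Closing with a flat bottom cap and the tapered top and triangulating gives 10 facets — a regular 6-sided pyramid, base circumscribed radius ≈ 12.1 mm, apex at z ≈ 17.1 mm.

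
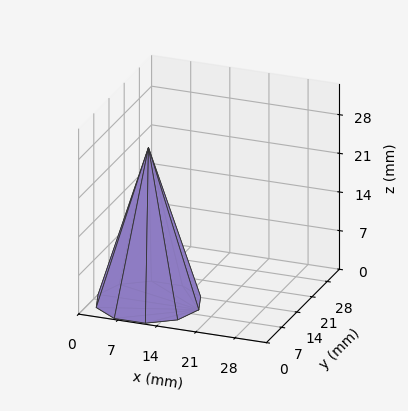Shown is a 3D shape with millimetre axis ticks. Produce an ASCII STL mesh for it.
Reading the render: the shape is a regular 10-sided pyramid, base circumscribed radius ≈ 9 mm, apex at z ≈ 28 mm (dimensions read to the nearest mm from the axis ticks). For the STL, each face is triangulated and given an outward normal.

solid part
  facet normal 0.0000 0.0000 -1.0000
    outer loop
      vertex 11.781 17.560 0.000
      vertex 16.281 14.290 0.000
      vertex 18.000 9.000 0.000
    endloop
  endfacet
  facet normal 0.0000 0.0000 -1.0000
    outer loop
      vertex 6.219 17.560 0.000
      vertex 11.781 17.560 0.000
      vertex 18.000 9.000 0.000
    endloop
  endfacet
  facet normal 0.0000 0.0000 -1.0000
    outer loop
      vertex 1.719 14.290 0.000
      vertex 6.219 17.560 0.000
      vertex 18.000 9.000 0.000
    endloop
  endfacet
  facet normal 0.0000 0.0000 -1.0000
    outer loop
      vertex 0.000 9.000 0.000
      vertex 1.719 14.290 0.000
      vertex 18.000 9.000 0.000
    endloop
  endfacet
  facet normal 0.0000 0.0000 -1.0000
    outer loop
      vertex 1.719 3.710 0.000
      vertex 0.000 9.000 0.000
      vertex 18.000 9.000 0.000
    endloop
  endfacet
  facet normal 0.0000 0.0000 -1.0000
    outer loop
      vertex 6.219 0.440 0.000
      vertex 1.719 3.710 0.000
      vertex 18.000 9.000 0.000
    endloop
  endfacet
  facet normal 0.0000 0.0000 -1.0000
    outer loop
      vertex 11.781 0.440 0.000
      vertex 6.219 0.440 0.000
      vertex 18.000 9.000 0.000
    endloop
  endfacet
  facet normal 0.0000 0.0000 -1.0000
    outer loop
      vertex 16.281 3.710 0.000
      vertex 11.781 0.440 0.000
      vertex 18.000 9.000 0.000
    endloop
  endfacet
  facet normal 0.9095 0.2955 0.2923
    outer loop
      vertex 18.000 9.000 0.000
      vertex 16.281 14.290 0.000
      vertex 9.000 9.000 28.000
    endloop
  endfacet
  facet normal 0.5622 0.7736 0.2923
    outer loop
      vertex 16.281 14.290 0.000
      vertex 11.781 17.560 0.000
      vertex 9.000 9.000 28.000
    endloop
  endfacet
  facet normal 0.0000 0.9563 0.2924
    outer loop
      vertex 11.781 17.560 0.000
      vertex 6.219 17.560 0.000
      vertex 9.000 9.000 28.000
    endloop
  endfacet
  facet normal -0.5622 0.7736 0.2923
    outer loop
      vertex 6.219 17.560 0.000
      vertex 1.719 14.290 0.000
      vertex 9.000 9.000 28.000
    endloop
  endfacet
  facet normal -0.9095 0.2955 0.2923
    outer loop
      vertex 1.719 14.290 0.000
      vertex 0.000 9.000 0.000
      vertex 9.000 9.000 28.000
    endloop
  endfacet
  facet normal -0.9095 -0.2955 0.2923
    outer loop
      vertex 0.000 9.000 0.000
      vertex 1.719 3.710 0.000
      vertex 9.000 9.000 28.000
    endloop
  endfacet
  facet normal -0.5622 -0.7736 0.2923
    outer loop
      vertex 1.719 3.710 0.000
      vertex 6.219 0.440 0.000
      vertex 9.000 9.000 28.000
    endloop
  endfacet
  facet normal 0.0000 -0.9563 0.2924
    outer loop
      vertex 6.219 0.440 0.000
      vertex 11.781 0.440 0.000
      vertex 9.000 9.000 28.000
    endloop
  endfacet
  facet normal 0.5622 -0.7736 0.2923
    outer loop
      vertex 11.781 0.440 0.000
      vertex 16.281 3.710 0.000
      vertex 9.000 9.000 28.000
    endloop
  endfacet
  facet normal 0.9095 -0.2955 0.2923
    outer loop
      vertex 16.281 3.710 0.000
      vertex 18.000 9.000 0.000
      vertex 9.000 9.000 28.000
    endloop
  endfacet
endsolid part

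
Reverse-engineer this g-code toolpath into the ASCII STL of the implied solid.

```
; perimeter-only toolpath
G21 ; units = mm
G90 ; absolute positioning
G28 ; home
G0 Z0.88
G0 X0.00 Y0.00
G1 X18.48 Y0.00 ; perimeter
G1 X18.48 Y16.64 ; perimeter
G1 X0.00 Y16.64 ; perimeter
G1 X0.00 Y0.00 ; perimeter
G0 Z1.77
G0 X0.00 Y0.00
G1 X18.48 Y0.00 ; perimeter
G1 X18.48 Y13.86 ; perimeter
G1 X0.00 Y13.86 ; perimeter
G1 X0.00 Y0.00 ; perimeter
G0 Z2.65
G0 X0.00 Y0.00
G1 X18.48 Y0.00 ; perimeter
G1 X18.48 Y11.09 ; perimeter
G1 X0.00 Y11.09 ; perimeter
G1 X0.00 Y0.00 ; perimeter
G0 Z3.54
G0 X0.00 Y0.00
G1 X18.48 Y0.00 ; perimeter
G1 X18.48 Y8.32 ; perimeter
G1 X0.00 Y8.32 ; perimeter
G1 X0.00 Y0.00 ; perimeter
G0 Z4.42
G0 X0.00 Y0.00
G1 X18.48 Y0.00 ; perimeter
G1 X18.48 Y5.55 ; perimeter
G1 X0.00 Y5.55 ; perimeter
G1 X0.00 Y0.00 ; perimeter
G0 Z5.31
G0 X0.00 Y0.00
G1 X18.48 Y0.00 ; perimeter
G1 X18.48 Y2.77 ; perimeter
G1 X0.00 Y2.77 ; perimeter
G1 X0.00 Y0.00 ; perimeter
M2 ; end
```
solid part
  facet normal 0.0000 0.0000 -1.0000
    outer loop
      vertex 18.48 19.41 0.00
      vertex 18.48 0.00 0.00
      vertex 0.00 0.00 0.00
    endloop
  endfacet
  facet normal 0.0000 0.0000 -1.0000
    outer loop
      vertex 0.00 19.41 0.00
      vertex 18.48 19.41 0.00
      vertex 0.00 0.00 0.00
    endloop
  endfacet
  facet normal 0.0000 -1.0000 0.0000
    outer loop
      vertex 0.00 0.00 0.00
      vertex 18.48 0.00 0.00
      vertex 18.48 0.00 6.19
    endloop
  endfacet
  facet normal 0.0000 -1.0000 0.0000
    outer loop
      vertex 0.00 0.00 0.00
      vertex 18.48 0.00 6.19
      vertex 0.00 0.00 6.19
    endloop
  endfacet
  facet normal 0.0000 0.3038 0.9527
    outer loop
      vertex 0.00 0.00 6.19
      vertex 18.48 0.00 6.19
      vertex 18.48 19.41 0.00
    endloop
  endfacet
  facet normal 0.0000 0.3038 0.9527
    outer loop
      vertex 0.00 0.00 6.19
      vertex 18.48 19.41 0.00
      vertex 0.00 19.41 0.00
    endloop
  endfacet
  facet normal -1.0000 0.0000 0.0000
    outer loop
      vertex 0.00 0.00 6.19
      vertex 0.00 19.41 0.00
      vertex 0.00 0.00 0.00
    endloop
  endfacet
  facet normal 1.0000 0.0000 0.0000
    outer loop
      vertex 18.48 0.00 0.00
      vertex 18.48 19.41 0.00
      vertex 18.48 0.00 6.19
    endloop
  endfacet
endsolid part

The G0 Z moves step by Δz≈0.88 mm. The G1 loops shrink linearly with z, so the solid tapers from its base footprint up to z≈6.19. Closing with a flat bottom cap and the tapered top and triangulating gives 8 facets — a wedge (ramp): 18.5 × 19.4 mm base, rising to 6.19 mm along the y=0 edge and sloping linearly to z=0 at y=19.4.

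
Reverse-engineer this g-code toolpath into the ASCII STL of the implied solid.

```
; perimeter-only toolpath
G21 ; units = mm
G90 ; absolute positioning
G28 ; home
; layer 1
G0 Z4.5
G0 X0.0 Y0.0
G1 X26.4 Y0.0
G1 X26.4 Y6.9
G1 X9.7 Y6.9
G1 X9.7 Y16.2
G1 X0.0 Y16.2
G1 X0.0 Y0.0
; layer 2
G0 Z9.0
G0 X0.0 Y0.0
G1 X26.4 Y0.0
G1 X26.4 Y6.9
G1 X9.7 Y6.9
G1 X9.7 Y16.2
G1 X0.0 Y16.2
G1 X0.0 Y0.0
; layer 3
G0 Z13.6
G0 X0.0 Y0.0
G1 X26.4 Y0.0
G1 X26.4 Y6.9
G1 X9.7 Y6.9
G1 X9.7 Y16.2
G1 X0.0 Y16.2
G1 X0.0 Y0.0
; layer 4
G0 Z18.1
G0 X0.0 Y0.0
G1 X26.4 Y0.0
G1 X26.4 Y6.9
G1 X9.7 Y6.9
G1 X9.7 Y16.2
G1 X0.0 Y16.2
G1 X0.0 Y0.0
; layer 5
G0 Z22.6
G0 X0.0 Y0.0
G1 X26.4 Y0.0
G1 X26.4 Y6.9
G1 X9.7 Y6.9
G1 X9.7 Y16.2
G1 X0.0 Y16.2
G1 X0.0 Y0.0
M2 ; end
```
solid part
  facet normal 0.0000 0.0000 -1.0000
    outer loop
      vertex 26.4 6.9 0.0
      vertex 26.4 0.0 0.0
      vertex 0.0 0.0 0.0
    endloop
  endfacet
  facet normal 0.0000 0.0000 -1.0000
    outer loop
      vertex 9.7 6.9 0.0
      vertex 26.4 6.9 0.0
      vertex 0.0 0.0 0.0
    endloop
  endfacet
  facet normal 0.0000 0.0000 -1.0000
    outer loop
      vertex 9.7 16.2 0.0
      vertex 9.7 6.9 0.0
      vertex 0.0 0.0 0.0
    endloop
  endfacet
  facet normal 0.0000 0.0000 -1.0000
    outer loop
      vertex 0.0 16.2 0.0
      vertex 9.7 16.2 0.0
      vertex 0.0 0.0 0.0
    endloop
  endfacet
  facet normal 0.0000 0.0000 1.0000
    outer loop
      vertex 0.0 0.0 22.6
      vertex 26.4 0.0 22.6
      vertex 26.4 6.9 22.6
    endloop
  endfacet
  facet normal 0.0000 0.0000 1.0000
    outer loop
      vertex 0.0 0.0 22.6
      vertex 26.4 6.9 22.6
      vertex 9.7 6.9 22.6
    endloop
  endfacet
  facet normal 0.0000 0.0000 1.0000
    outer loop
      vertex 0.0 0.0 22.6
      vertex 9.7 6.9 22.6
      vertex 9.7 16.2 22.6
    endloop
  endfacet
  facet normal 0.0000 0.0000 1.0000
    outer loop
      vertex 0.0 0.0 22.6
      vertex 9.7 16.2 22.6
      vertex 0.0 16.2 22.6
    endloop
  endfacet
  facet normal 0.0000 -1.0000 0.0000
    outer loop
      vertex 0.0 0.0 0.0
      vertex 26.4 0.0 0.0
      vertex 26.4 0.0 22.6
    endloop
  endfacet
  facet normal 0.0000 -1.0000 0.0000
    outer loop
      vertex 0.0 0.0 0.0
      vertex 26.4 0.0 22.6
      vertex 0.0 0.0 22.6
    endloop
  endfacet
  facet normal 1.0000 0.0000 0.0000
    outer loop
      vertex 26.4 0.0 0.0
      vertex 26.4 6.9 0.0
      vertex 26.4 6.9 22.6
    endloop
  endfacet
  facet normal 1.0000 0.0000 0.0000
    outer loop
      vertex 26.4 0.0 0.0
      vertex 26.4 6.9 22.6
      vertex 26.4 0.0 22.6
    endloop
  endfacet
  facet normal 0.0000 1.0000 0.0000
    outer loop
      vertex 26.4 6.9 0.0
      vertex 9.7 6.9 0.0
      vertex 9.7 6.9 22.6
    endloop
  endfacet
  facet normal 0.0000 1.0000 0.0000
    outer loop
      vertex 26.4 6.9 0.0
      vertex 9.7 6.9 22.6
      vertex 26.4 6.9 22.6
    endloop
  endfacet
  facet normal 1.0000 0.0000 0.0000
    outer loop
      vertex 9.7 6.9 0.0
      vertex 9.7 16.2 0.0
      vertex 9.7 16.2 22.6
    endloop
  endfacet
  facet normal 1.0000 0.0000 0.0000
    outer loop
      vertex 9.7 6.9 0.0
      vertex 9.7 16.2 22.6
      vertex 9.7 6.9 22.6
    endloop
  endfacet
  facet normal 0.0000 1.0000 0.0000
    outer loop
      vertex 9.7 16.2 0.0
      vertex 0.0 16.2 0.0
      vertex 0.0 16.2 22.6
    endloop
  endfacet
  facet normal 0.0000 1.0000 0.0000
    outer loop
      vertex 9.7 16.2 0.0
      vertex 0.0 16.2 22.6
      vertex 9.7 16.2 22.6
    endloop
  endfacet
  facet normal -1.0000 0.0000 0.0000
    outer loop
      vertex 0.0 16.2 0.0
      vertex 0.0 0.0 0.0
      vertex 0.0 0.0 22.6
    endloop
  endfacet
  facet normal -1.0000 0.0000 0.0000
    outer loop
      vertex 0.0 16.2 0.0
      vertex 0.0 0.0 22.6
      vertex 0.0 16.2 22.6
    endloop
  endfacet
endsolid part

The G0 Z moves step by Δz≈4.5 mm. Every layer's G1 loop is the same polygon, so the solid is a straight extrusion of it from z=0 to z≈22.6. Closing with flat bottom and top caps and triangulating gives 20 facets — an L-shaped prism: outer 26.4 × 16.2 mm, arm thicknesses ≈ 6.9 mm (horizontal) and 9.7 mm (vertical), extruded 22.6 mm in z.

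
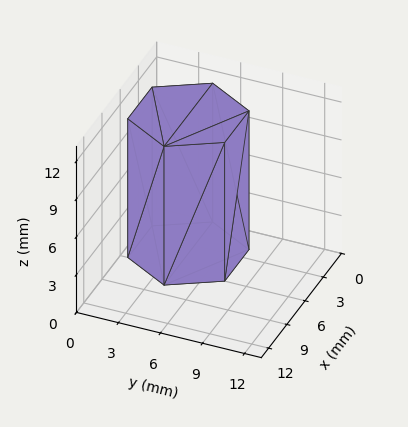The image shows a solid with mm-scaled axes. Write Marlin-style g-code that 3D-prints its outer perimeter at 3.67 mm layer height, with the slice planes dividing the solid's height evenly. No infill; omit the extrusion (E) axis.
Reading the render: the shape is a regular 6-sided prism (a cylinder approximated with 6 flat sides), circumscribed radius ≈ 4 mm, height ≈ 11 mm (dimensions read to the nearest mm from the axis ticks). For the g-code, the solid's height is divided into equal slices at the stated Δz and each level perimeter traced with G1 moves after a G0 lift.

; perimeter-only toolpath
G21 ; units = mm
G90 ; absolute positioning
G28 ; home
; layer 1
G0 Z3.67
G0 X8.00 Y4.00
G1 X6.00 Y7.46
G1 X2.00 Y7.46
G1 X0.00 Y4.00
G1 X2.00 Y0.54
G1 X6.00 Y0.54
G1 X8.00 Y4.00
; layer 2
G0 Z7.33
G0 X8.00 Y4.00
G1 X6.00 Y7.46
G1 X2.00 Y7.46
G1 X0.00 Y4.00
G1 X2.00 Y0.54
G1 X6.00 Y0.54
G1 X8.00 Y4.00
; layer 3
G0 Z11.00
G0 X8.00 Y4.00
G1 X6.00 Y7.46
G1 X2.00 Y7.46
G1 X0.00 Y4.00
G1 X2.00 Y0.54
G1 X6.00 Y0.54
G1 X8.00 Y4.00
M2 ; end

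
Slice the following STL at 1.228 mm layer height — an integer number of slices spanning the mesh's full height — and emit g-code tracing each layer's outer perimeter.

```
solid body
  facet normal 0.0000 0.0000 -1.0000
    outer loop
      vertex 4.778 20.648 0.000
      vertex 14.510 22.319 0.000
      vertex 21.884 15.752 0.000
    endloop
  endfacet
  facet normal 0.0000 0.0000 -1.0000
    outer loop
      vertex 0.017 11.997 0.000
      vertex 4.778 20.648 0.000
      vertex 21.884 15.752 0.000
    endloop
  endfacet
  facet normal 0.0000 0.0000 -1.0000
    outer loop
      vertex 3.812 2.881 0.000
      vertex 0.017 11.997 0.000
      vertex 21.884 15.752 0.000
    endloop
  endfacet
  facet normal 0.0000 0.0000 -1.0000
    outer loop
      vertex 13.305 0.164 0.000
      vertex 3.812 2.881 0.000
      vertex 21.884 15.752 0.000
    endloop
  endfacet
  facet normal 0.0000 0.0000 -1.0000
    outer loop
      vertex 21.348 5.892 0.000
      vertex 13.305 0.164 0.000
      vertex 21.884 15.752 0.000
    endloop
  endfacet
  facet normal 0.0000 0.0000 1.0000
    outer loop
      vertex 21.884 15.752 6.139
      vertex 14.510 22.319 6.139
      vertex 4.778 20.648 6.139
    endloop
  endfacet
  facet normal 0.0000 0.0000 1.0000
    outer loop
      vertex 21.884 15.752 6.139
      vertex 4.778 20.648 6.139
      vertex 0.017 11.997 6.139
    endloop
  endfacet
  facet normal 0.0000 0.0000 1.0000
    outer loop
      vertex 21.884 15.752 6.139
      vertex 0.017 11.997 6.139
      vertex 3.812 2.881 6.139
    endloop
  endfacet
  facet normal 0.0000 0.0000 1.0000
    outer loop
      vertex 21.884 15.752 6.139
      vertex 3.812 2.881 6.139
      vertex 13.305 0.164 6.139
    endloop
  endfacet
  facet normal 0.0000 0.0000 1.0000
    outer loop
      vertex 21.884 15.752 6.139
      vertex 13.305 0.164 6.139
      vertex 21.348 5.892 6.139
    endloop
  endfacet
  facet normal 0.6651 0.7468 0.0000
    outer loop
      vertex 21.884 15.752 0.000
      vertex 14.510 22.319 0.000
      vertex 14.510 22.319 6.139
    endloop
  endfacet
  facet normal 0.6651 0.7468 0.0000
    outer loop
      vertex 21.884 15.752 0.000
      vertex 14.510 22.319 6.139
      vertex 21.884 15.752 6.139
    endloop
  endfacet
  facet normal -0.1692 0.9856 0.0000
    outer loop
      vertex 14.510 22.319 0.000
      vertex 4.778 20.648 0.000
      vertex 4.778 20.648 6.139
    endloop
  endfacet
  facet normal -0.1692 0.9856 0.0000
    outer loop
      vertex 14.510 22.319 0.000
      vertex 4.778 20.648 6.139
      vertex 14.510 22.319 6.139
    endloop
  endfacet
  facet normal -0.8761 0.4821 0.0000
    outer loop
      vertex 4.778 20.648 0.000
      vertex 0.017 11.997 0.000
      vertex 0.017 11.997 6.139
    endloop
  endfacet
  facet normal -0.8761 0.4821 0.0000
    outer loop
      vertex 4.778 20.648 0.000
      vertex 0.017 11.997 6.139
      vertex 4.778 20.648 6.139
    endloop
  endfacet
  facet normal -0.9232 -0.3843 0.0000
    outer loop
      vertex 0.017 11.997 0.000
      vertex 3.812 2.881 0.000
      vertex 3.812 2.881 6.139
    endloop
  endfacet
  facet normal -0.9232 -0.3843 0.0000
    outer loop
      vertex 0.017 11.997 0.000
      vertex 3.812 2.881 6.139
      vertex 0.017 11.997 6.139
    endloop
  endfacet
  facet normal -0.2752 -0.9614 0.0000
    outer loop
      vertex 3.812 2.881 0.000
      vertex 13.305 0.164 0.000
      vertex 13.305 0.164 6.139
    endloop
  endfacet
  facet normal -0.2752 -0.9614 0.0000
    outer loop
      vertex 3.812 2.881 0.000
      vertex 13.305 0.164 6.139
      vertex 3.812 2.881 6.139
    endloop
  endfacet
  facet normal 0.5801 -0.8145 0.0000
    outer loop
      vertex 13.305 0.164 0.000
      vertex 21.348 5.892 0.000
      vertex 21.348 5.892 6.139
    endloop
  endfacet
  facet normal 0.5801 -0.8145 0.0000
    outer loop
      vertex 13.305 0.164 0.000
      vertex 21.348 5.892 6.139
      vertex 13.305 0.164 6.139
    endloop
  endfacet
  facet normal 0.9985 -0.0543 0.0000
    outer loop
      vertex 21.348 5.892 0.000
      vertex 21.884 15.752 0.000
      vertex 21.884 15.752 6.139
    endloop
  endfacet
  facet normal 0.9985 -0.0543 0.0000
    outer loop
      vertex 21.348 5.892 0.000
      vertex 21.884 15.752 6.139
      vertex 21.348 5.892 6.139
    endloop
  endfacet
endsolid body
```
; perimeter-only toolpath
G21 ; units = mm
G90 ; absolute positioning
G28 ; home
; layer 1
G0 Z1.228
G0 X21.884 Y15.752
G1 X14.510 Y22.319
G1 X4.778 Y20.648
G1 X0.017 Y11.997
G1 X3.812 Y2.881
G1 X13.305 Y0.164
G1 X21.348 Y5.892
G1 X21.884 Y15.752
; layer 2
G0 Z2.456
G0 X21.884 Y15.752
G1 X14.510 Y22.319
G1 X4.778 Y20.648
G1 X0.017 Y11.997
G1 X3.812 Y2.881
G1 X13.305 Y0.164
G1 X21.348 Y5.892
G1 X21.884 Y15.752
; layer 3
G0 Z3.683
G0 X21.884 Y15.752
G1 X14.510 Y22.319
G1 X4.778 Y20.648
G1 X0.017 Y11.997
G1 X3.812 Y2.881
G1 X13.305 Y0.164
G1 X21.348 Y5.892
G1 X21.884 Y15.752
; layer 4
G0 Z4.911
G0 X21.884 Y15.752
G1 X14.510 Y22.319
G1 X4.778 Y20.648
G1 X0.017 Y11.997
G1 X3.812 Y2.881
G1 X13.305 Y0.164
G1 X21.348 Y5.892
G1 X21.884 Y15.752
; layer 5
G0 Z6.139
G0 X21.884 Y15.752
G1 X14.510 Y22.319
G1 X4.778 Y20.648
G1 X0.017 Y11.997
G1 X3.812 Y2.881
G1 X13.305 Y0.164
G1 X21.348 Y5.892
G1 X21.884 Y15.752
M2 ; end

The solid is a regular 7-sided prism (a cylinder approximated with 7 flat sides), circumscribed radius ≈ 11.4 mm, height ≈ 6.14 mm. Slicing at Δz = 1.228 mm — 5 equal slices spanning the solid's height, so layer i sits at z = i·h/5 — gives 5 non-empty perimeters. Each is a 7-segment closed polygon; G0 lifts to the layer z and rapids to the start vertex, then G1 traces the edges.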